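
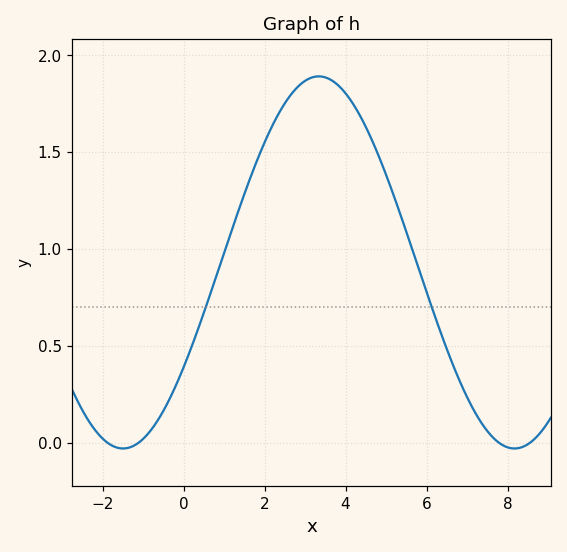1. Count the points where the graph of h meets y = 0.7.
2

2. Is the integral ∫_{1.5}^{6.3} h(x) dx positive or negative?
positive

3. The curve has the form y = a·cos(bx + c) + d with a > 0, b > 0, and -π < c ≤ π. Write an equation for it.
y = 0.96cos(0.65x - 2.17) + 0.93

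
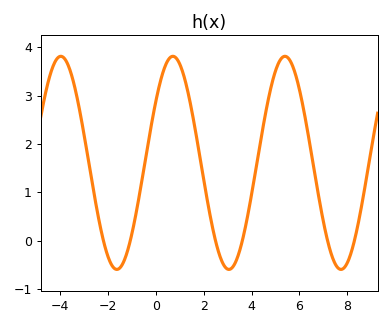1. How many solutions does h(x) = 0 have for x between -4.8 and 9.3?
6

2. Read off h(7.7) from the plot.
-0.586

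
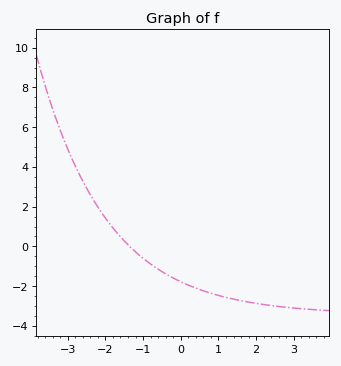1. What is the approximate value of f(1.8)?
-2.81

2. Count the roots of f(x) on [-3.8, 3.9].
1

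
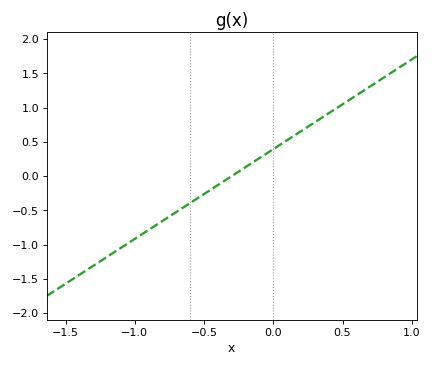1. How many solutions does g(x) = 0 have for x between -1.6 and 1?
1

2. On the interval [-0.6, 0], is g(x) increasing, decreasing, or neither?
increasing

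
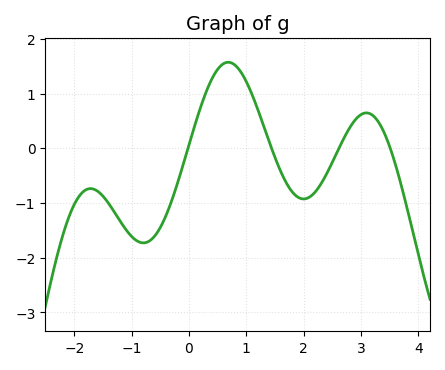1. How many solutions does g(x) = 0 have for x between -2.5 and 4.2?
4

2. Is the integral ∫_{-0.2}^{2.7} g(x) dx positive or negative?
positive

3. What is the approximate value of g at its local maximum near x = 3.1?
0.6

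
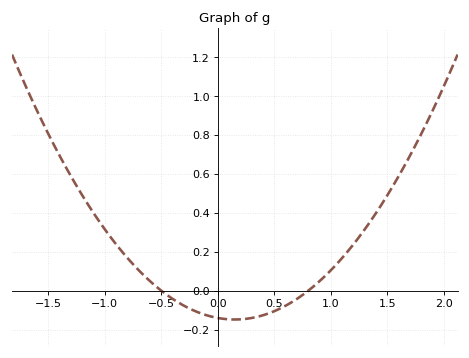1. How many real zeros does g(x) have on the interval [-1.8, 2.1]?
2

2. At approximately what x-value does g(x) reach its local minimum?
0.15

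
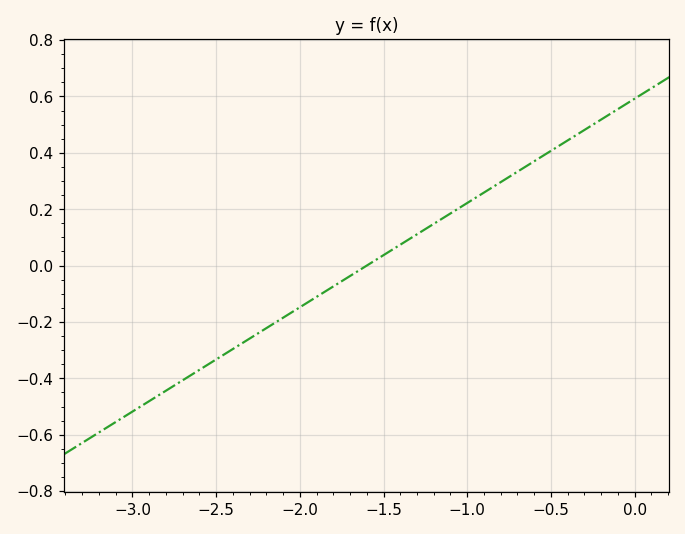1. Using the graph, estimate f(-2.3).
-0.259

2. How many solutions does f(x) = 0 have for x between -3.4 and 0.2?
1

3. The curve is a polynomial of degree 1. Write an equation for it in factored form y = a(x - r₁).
y = 0.37(x + 1.6)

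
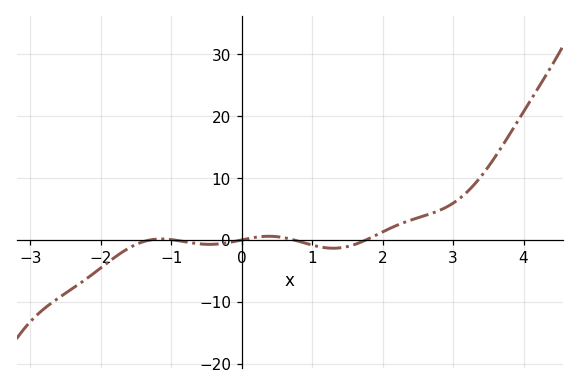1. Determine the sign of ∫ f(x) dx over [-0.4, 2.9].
positive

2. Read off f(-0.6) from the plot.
-0.643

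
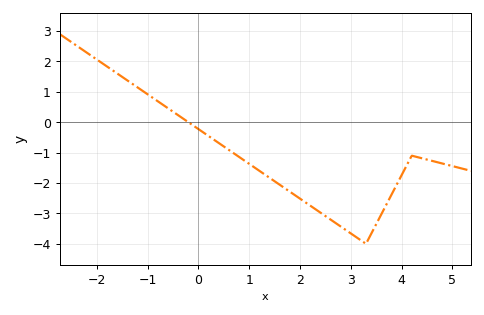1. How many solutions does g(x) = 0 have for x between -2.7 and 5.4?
1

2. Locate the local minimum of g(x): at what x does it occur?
3.3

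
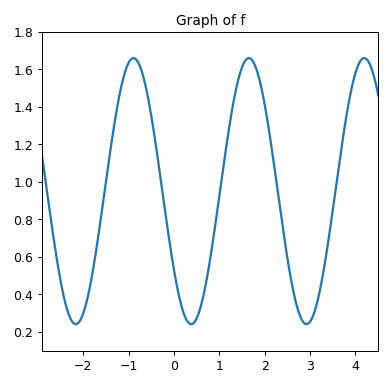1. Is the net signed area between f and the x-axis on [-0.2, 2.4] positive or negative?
positive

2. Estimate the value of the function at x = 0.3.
0.26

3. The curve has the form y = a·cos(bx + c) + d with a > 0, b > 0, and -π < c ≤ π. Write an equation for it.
y = 0.71cos(2.5x + 2.2) + 0.95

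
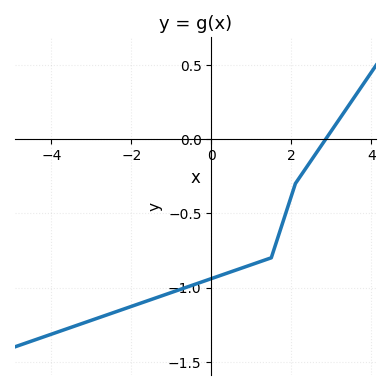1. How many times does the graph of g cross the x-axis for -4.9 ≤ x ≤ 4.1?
1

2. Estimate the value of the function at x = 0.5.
-0.894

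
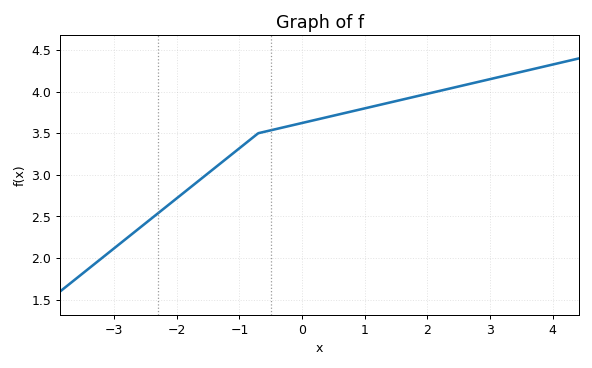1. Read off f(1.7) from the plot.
3.9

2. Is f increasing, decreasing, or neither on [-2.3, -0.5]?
increasing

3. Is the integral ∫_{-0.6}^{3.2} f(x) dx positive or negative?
positive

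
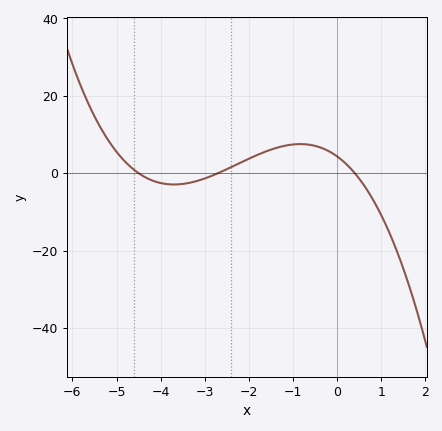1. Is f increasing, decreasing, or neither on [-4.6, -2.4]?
neither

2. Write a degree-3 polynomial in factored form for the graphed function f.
y = -0.89(x + 4.5)(x + 2.7)(x - 0.4)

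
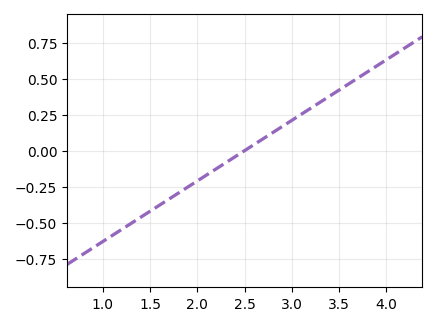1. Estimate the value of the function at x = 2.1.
-0.168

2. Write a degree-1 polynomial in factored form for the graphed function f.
y = 0.42(x - 2.5)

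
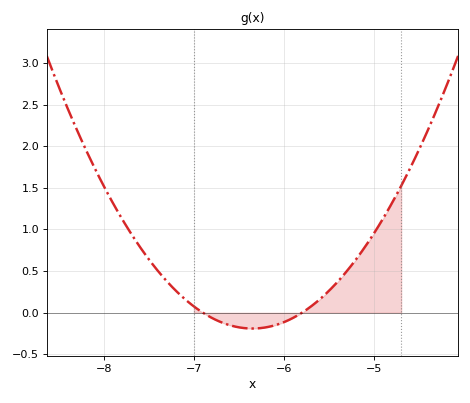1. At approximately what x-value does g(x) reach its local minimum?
-6.3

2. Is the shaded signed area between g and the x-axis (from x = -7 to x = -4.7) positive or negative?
positive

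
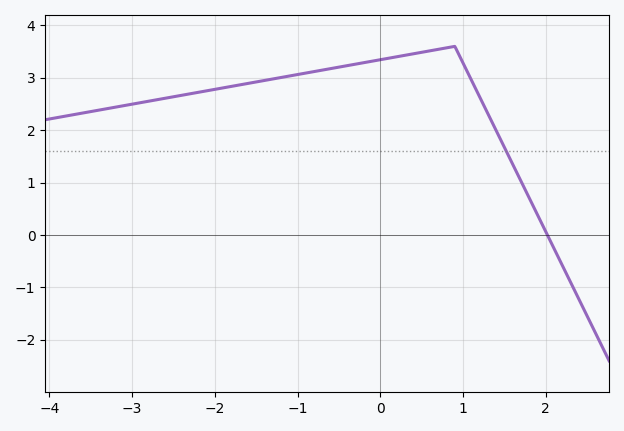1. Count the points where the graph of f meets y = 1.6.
1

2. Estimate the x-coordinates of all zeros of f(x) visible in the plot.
2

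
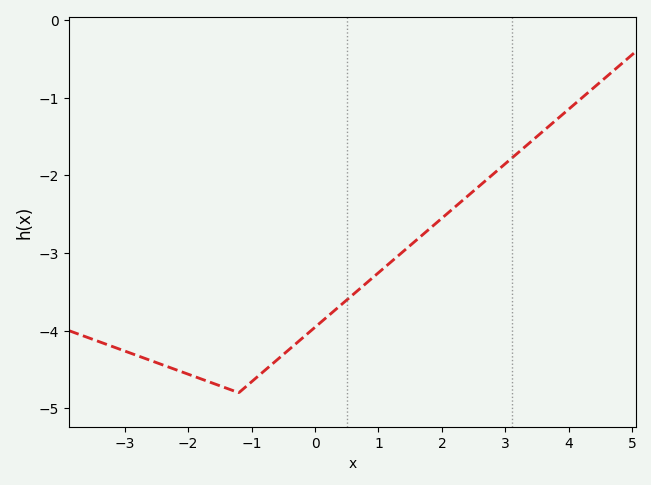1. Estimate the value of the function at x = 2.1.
-2.5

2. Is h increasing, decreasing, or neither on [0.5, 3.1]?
increasing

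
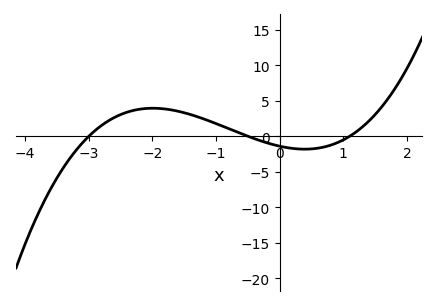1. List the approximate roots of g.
-3, -0.5, 1.1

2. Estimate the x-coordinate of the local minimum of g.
0.4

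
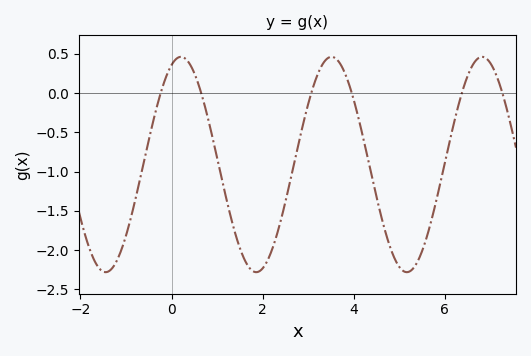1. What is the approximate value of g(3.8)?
0.261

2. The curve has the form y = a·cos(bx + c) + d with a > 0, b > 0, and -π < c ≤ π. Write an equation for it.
y = 1.37cos(1.9x - 0.392) - 0.91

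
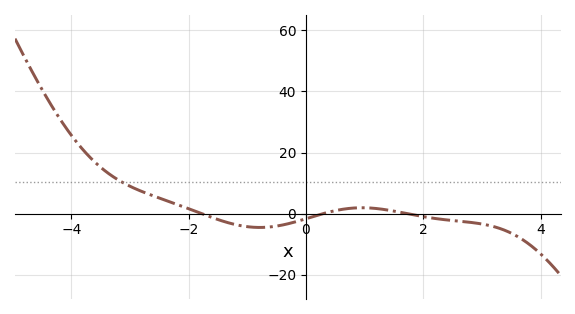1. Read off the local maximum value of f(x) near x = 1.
1.94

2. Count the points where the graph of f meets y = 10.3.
1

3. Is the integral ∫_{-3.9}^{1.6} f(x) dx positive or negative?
positive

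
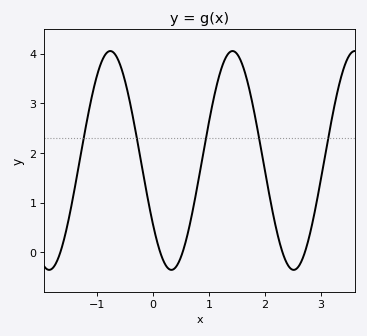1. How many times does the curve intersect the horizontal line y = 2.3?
5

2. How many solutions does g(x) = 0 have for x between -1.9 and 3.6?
5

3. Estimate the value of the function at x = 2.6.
-0.3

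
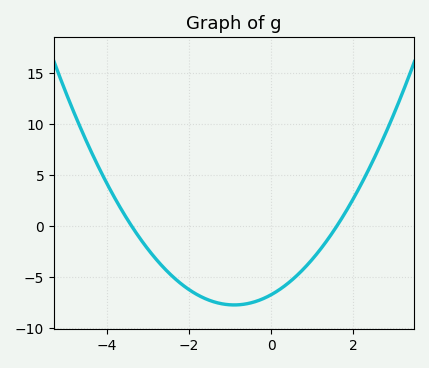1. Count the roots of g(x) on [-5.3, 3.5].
2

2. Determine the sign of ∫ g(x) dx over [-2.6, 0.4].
negative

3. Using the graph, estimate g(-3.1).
-1.75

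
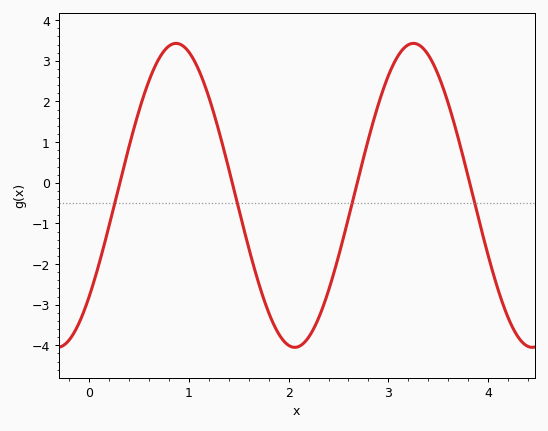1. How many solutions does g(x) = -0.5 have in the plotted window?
4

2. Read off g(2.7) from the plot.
0.1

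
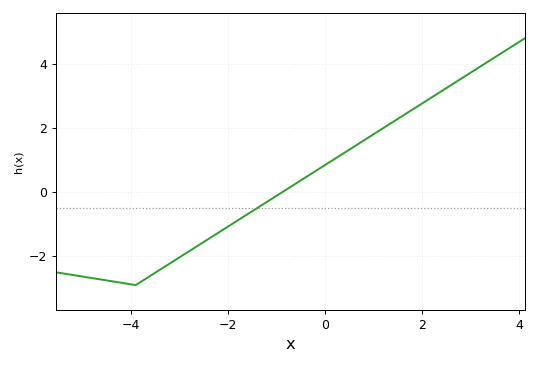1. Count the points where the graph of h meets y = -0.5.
1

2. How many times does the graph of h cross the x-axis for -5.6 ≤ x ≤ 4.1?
1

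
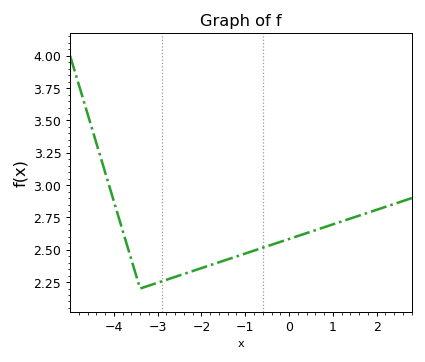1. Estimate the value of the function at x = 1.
2.7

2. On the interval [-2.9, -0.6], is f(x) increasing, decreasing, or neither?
increasing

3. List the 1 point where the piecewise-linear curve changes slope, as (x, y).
(-3.4, 2.2)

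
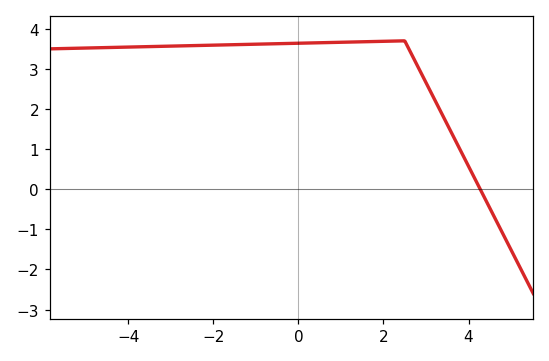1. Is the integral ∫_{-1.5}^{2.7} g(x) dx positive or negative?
positive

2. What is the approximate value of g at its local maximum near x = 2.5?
3.7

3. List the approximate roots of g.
4.2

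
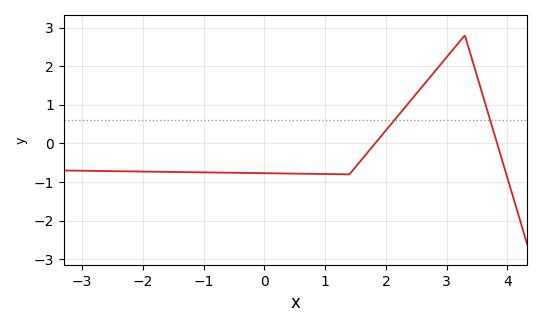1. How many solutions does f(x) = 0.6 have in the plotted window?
2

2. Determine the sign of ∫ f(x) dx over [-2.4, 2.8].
negative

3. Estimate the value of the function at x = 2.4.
1.1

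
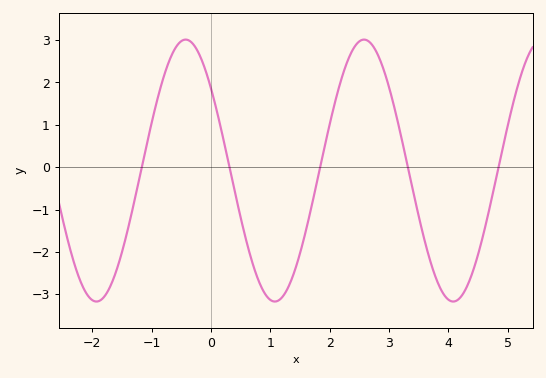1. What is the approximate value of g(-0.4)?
3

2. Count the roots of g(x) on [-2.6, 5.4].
5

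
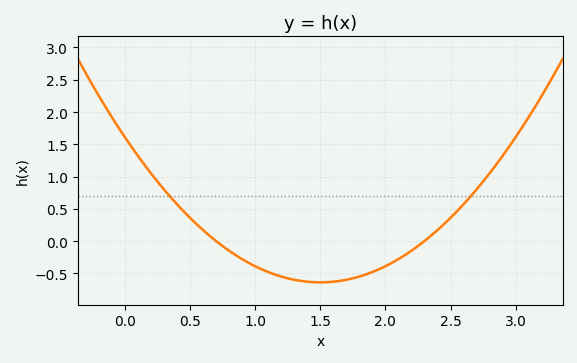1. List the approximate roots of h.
0.7, 2.3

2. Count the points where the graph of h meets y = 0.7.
2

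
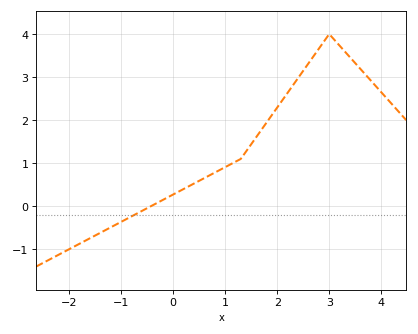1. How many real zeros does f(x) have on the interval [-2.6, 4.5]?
1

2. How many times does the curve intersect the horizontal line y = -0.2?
1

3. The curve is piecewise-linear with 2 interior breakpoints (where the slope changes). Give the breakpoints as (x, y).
(1.3, 1.1); (3, 4)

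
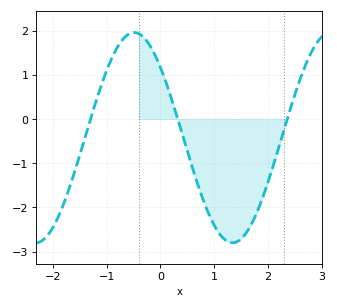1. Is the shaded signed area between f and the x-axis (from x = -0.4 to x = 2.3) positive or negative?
negative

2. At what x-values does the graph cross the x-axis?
-1.3, 0.3, 2.4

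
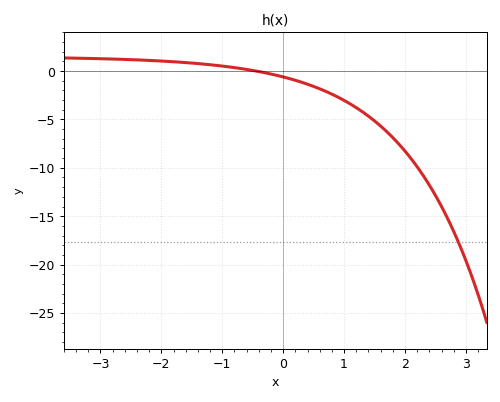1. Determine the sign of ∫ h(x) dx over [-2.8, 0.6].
positive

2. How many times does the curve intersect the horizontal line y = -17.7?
1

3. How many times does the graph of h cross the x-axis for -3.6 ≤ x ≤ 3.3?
1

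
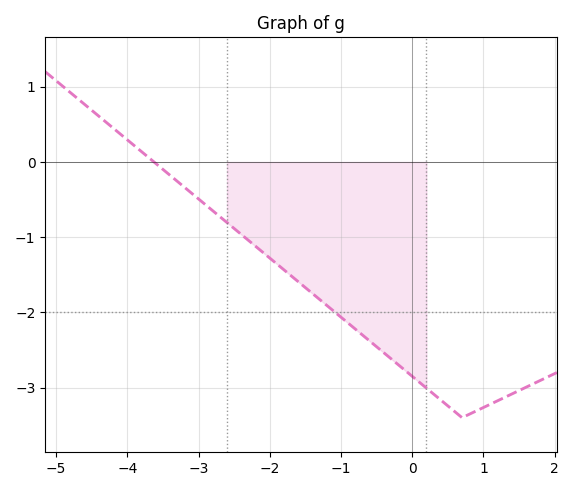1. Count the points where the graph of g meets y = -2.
1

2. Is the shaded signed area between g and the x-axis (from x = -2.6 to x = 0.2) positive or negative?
negative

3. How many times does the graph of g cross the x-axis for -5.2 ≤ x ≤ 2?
1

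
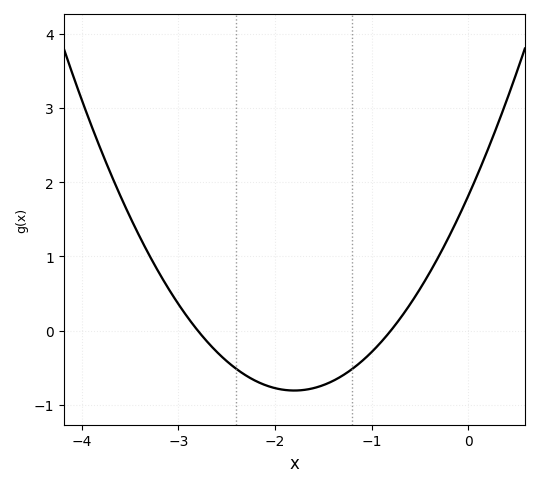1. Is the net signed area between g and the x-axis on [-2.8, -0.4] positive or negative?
negative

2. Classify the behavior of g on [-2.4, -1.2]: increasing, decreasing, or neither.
neither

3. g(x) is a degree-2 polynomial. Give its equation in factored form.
y = 0.81(x + 2.8)(x + 0.8)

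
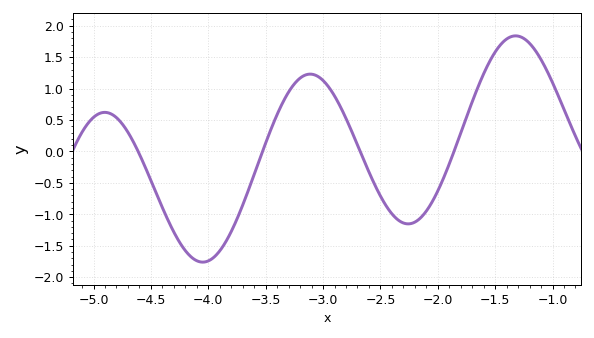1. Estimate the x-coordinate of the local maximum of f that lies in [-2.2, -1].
-1.32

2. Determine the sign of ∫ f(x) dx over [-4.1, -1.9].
negative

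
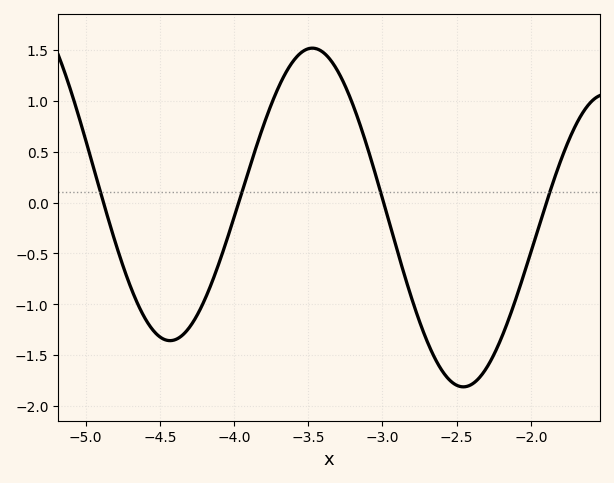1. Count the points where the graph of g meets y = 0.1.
4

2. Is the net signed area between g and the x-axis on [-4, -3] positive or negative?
positive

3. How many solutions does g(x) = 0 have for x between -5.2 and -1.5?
4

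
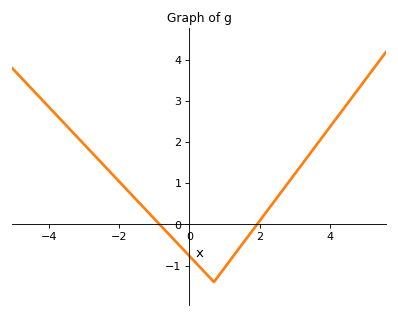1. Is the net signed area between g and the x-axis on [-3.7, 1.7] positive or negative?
positive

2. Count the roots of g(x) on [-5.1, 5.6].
2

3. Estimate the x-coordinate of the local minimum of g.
0.702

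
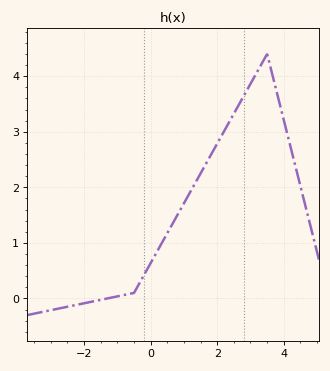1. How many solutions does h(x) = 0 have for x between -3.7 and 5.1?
1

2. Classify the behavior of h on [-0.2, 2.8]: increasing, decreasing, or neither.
increasing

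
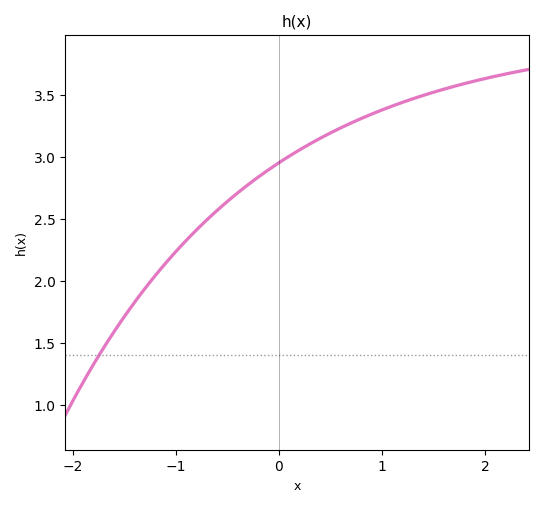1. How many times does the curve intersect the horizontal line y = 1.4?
1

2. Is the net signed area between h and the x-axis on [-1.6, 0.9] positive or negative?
positive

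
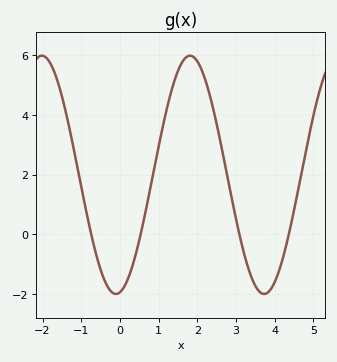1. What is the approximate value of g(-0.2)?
-1.95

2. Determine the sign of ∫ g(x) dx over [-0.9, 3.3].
positive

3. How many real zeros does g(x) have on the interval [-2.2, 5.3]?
4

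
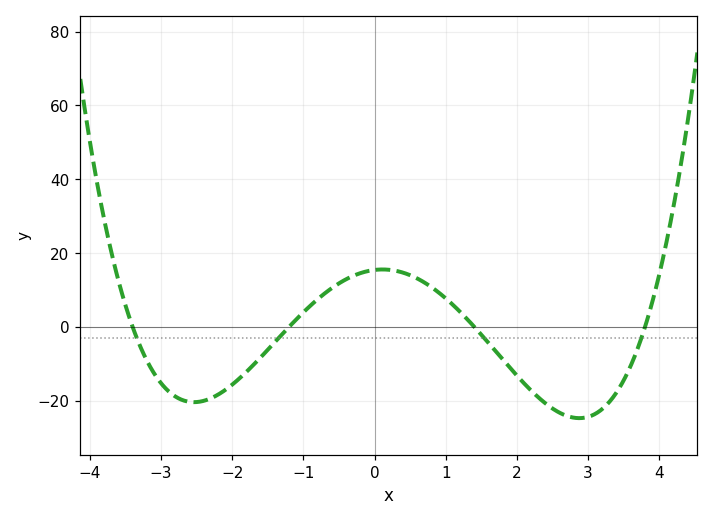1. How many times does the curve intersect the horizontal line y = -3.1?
4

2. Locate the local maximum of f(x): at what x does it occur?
0.2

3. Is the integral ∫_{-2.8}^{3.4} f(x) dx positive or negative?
negative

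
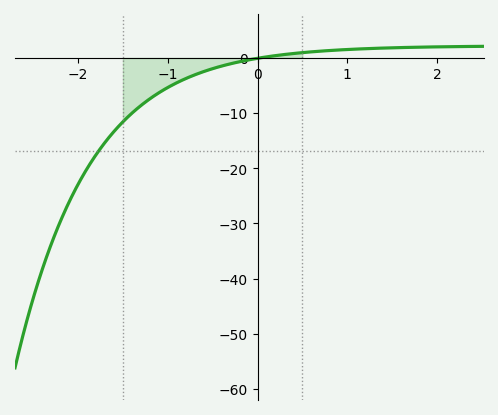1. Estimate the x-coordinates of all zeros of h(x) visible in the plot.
0.026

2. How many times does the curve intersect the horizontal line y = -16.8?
1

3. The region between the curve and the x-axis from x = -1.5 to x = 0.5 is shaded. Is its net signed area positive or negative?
negative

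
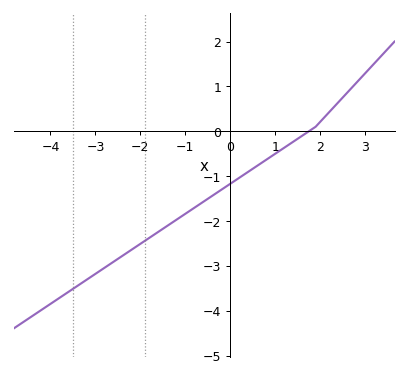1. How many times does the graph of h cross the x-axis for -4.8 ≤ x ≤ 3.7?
1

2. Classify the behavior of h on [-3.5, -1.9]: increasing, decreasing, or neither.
increasing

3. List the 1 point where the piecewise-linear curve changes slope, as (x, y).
(1.9, 0.1)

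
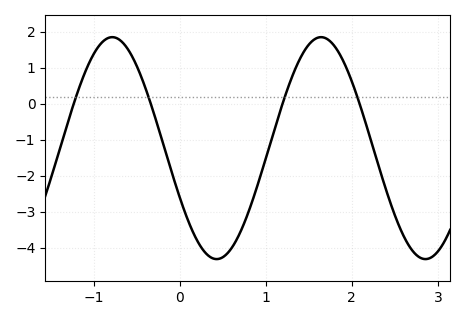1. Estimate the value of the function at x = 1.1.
-0.7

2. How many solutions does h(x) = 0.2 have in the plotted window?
4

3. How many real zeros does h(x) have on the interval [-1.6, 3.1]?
4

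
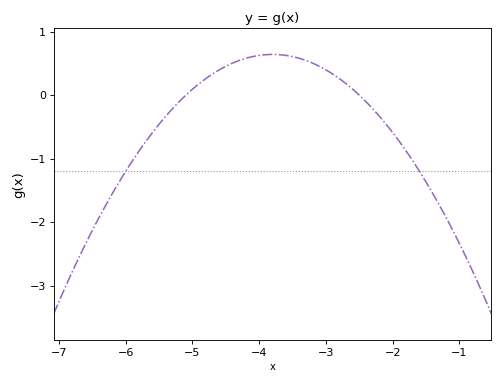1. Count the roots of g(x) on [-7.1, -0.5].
2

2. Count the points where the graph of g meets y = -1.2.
2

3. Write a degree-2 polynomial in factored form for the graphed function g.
y = -0.38(x + 5.1)(x + 2.5)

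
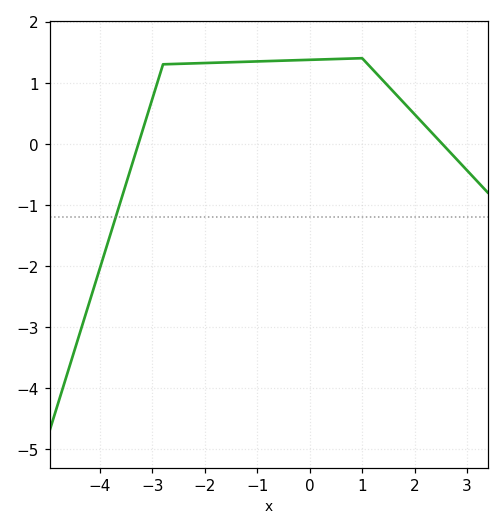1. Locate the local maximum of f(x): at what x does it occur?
1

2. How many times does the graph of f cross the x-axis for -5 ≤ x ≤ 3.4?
2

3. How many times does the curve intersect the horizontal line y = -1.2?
1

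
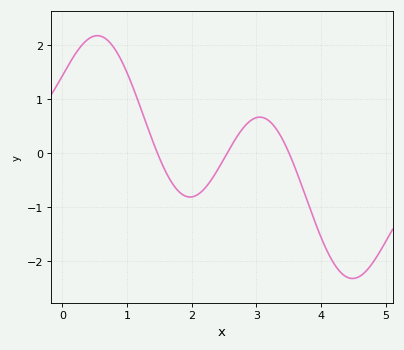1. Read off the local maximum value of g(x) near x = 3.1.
0.672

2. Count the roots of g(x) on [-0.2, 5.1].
3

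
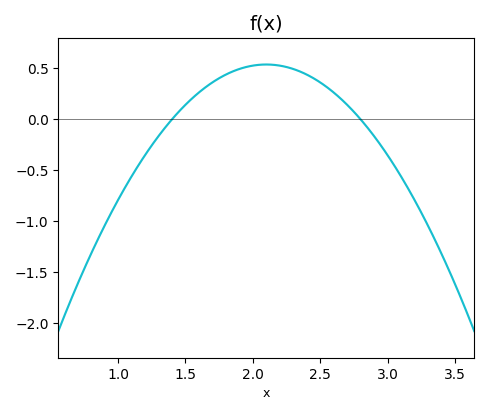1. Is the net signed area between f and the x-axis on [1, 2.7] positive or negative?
positive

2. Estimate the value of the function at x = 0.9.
-1.05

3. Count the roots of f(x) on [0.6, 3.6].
2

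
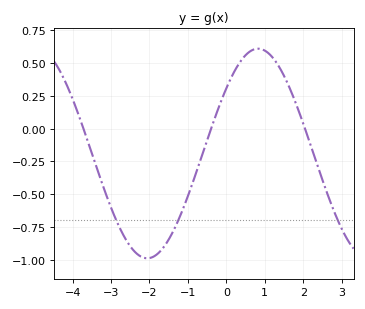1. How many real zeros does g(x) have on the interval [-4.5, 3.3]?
3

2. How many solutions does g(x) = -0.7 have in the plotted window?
3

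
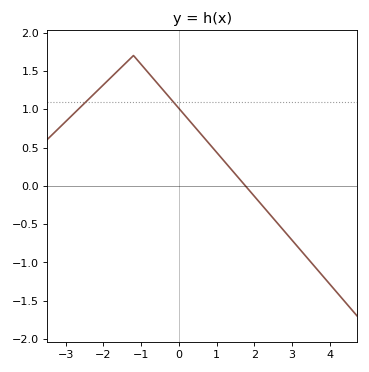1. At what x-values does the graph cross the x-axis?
1.76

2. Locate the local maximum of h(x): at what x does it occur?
-1.2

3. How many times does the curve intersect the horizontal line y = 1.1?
2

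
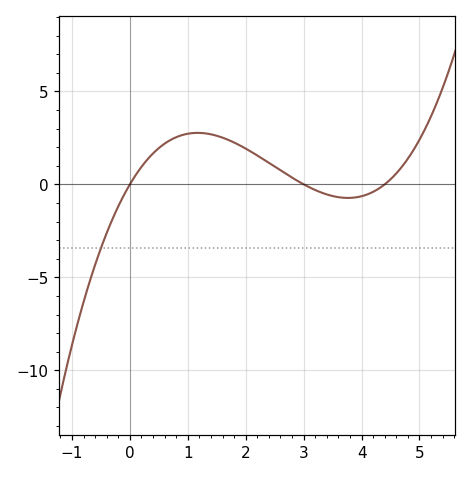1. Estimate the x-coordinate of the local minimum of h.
3.8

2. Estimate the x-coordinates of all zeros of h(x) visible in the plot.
0, 3, 4.4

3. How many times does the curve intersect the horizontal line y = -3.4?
1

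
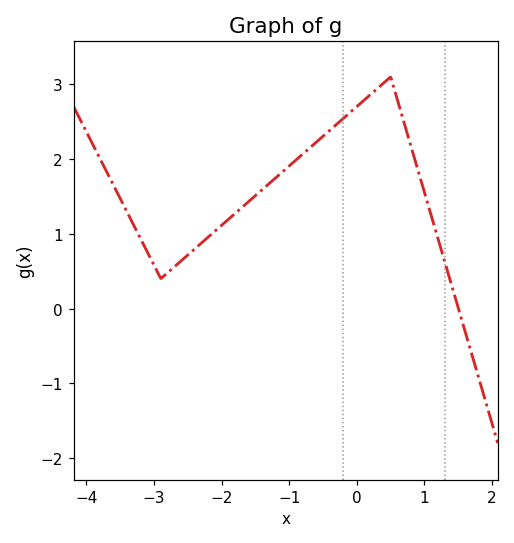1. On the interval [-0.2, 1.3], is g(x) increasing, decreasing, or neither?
neither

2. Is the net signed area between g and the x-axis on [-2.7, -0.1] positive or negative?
positive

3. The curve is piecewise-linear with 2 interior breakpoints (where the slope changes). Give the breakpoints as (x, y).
(-2.9, 0.4); (0.5, 3.1)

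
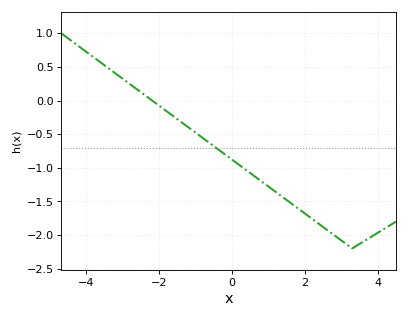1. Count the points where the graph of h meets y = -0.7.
1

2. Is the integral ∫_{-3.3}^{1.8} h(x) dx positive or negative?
negative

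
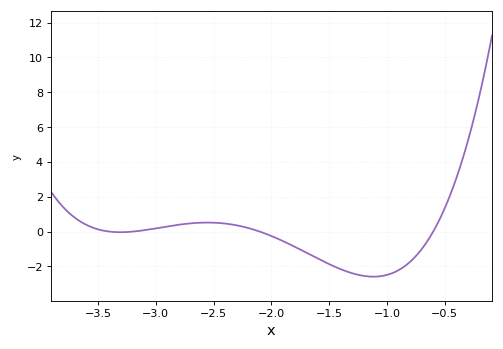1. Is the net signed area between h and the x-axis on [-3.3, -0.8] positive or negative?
negative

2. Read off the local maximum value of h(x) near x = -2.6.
0.519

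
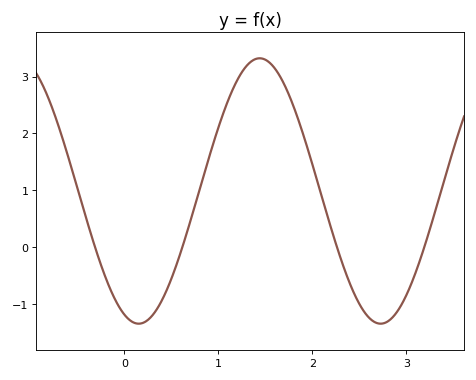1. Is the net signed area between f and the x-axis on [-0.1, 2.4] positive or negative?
positive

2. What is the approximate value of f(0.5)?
-0.546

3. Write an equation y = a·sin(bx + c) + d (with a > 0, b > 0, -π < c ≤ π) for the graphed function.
y = 2.33sin(2.44x - 1.94) + 0.99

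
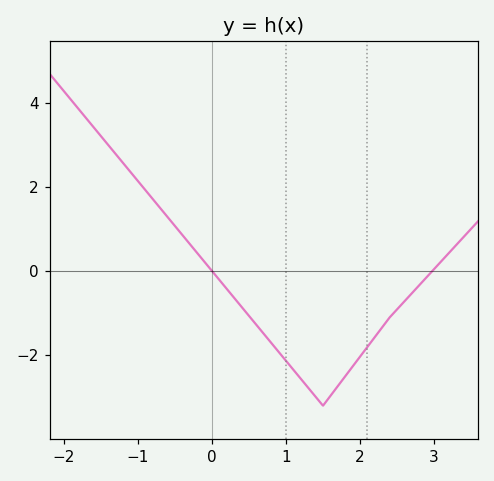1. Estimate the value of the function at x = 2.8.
-0.334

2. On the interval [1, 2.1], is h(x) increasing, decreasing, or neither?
neither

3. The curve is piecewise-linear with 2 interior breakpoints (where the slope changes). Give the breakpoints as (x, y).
(1.5, -3.2); (2.4, -1.1)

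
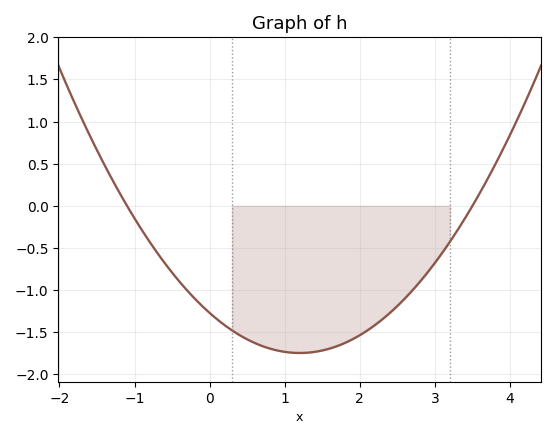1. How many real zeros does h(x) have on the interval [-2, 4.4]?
2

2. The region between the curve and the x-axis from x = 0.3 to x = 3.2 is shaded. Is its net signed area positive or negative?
negative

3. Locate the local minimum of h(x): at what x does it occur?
1.2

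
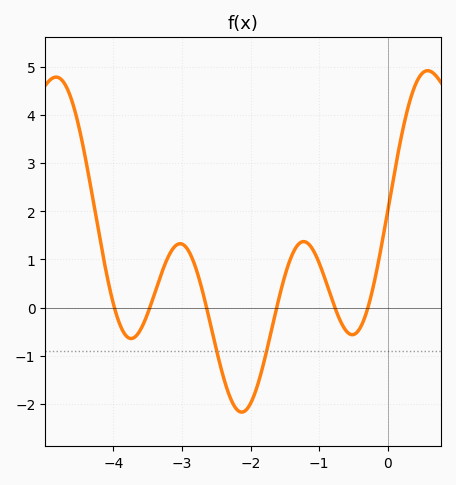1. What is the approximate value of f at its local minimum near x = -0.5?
-0.562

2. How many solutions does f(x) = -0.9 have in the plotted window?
2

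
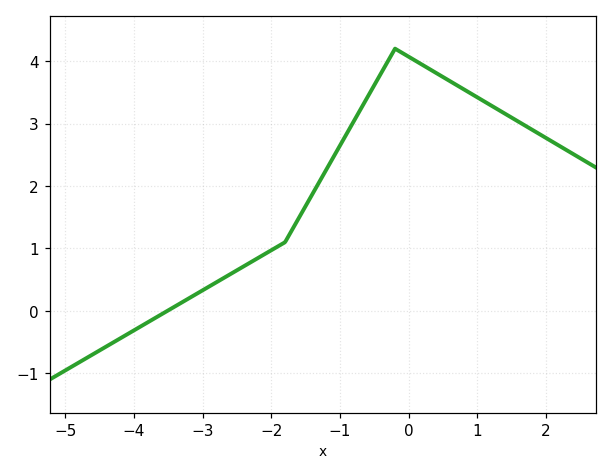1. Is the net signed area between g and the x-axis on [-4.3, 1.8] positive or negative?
positive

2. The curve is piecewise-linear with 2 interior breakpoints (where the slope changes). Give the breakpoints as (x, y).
(-1.8, 1.1); (-0.2, 4.2)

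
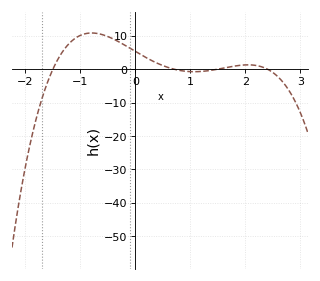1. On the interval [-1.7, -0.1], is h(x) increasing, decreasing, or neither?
neither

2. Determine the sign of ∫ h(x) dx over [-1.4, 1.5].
positive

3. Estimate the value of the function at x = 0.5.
1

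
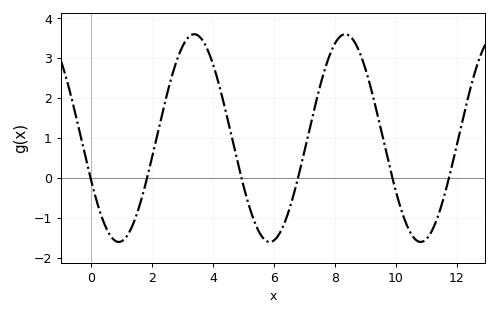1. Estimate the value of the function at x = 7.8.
3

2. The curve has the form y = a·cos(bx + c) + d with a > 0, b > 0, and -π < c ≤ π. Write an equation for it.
y = 2.6cos(1.3x + 2) + 1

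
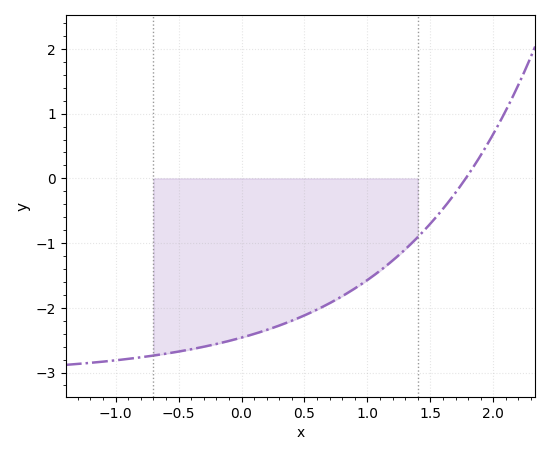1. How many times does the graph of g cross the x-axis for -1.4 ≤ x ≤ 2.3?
1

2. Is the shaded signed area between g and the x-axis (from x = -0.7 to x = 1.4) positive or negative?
negative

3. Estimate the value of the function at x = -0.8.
-2.76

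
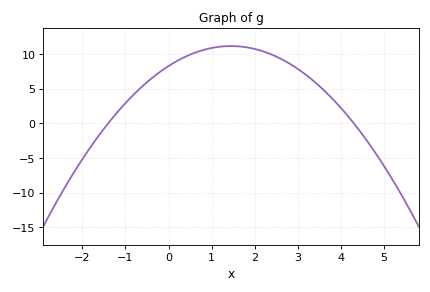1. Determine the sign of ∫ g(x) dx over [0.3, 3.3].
positive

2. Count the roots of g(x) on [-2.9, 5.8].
2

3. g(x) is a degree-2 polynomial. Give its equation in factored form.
y = -1.37(x + 1.4)(x - 4.3)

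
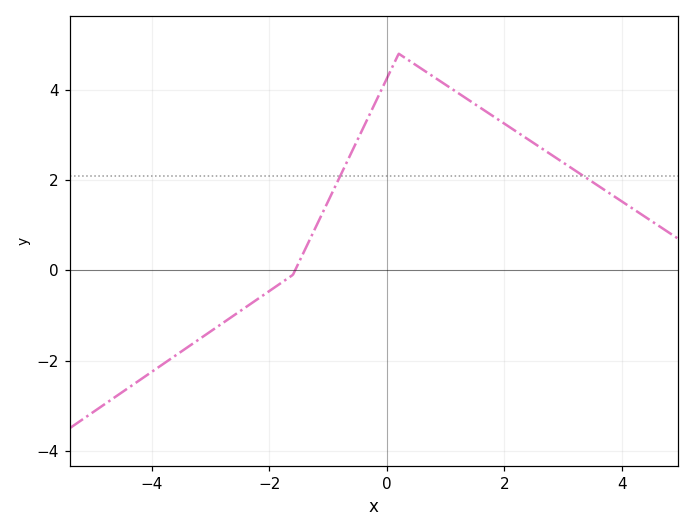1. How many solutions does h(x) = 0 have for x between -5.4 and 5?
1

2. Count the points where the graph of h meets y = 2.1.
2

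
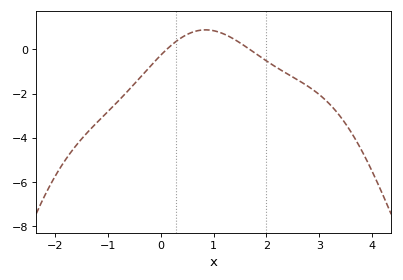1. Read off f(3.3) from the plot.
-2.8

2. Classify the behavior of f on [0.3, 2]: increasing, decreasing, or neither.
neither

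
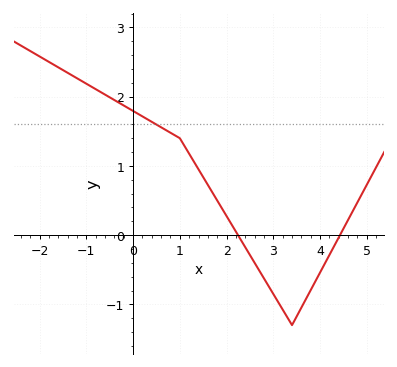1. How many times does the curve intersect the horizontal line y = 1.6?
1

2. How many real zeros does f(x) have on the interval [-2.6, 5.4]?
2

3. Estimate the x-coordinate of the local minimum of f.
3.4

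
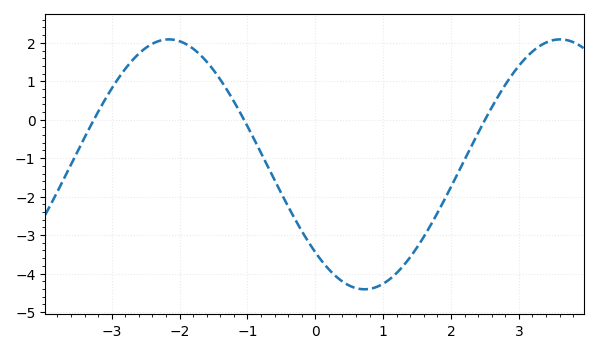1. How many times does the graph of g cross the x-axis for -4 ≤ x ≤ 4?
3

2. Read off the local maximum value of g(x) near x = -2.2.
2.09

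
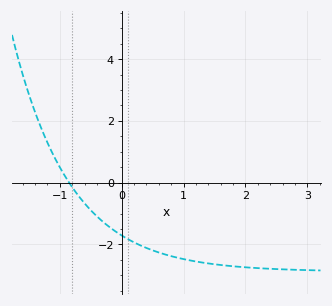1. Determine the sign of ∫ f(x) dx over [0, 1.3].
negative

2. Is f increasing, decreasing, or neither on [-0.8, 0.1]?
decreasing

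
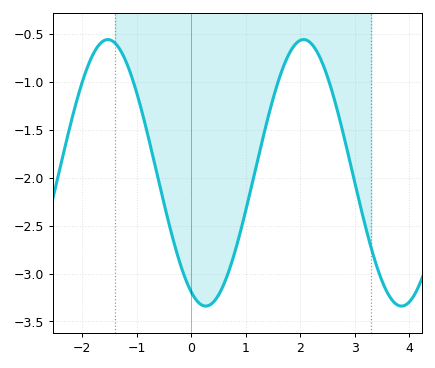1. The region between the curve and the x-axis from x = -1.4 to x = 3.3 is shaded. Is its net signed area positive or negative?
negative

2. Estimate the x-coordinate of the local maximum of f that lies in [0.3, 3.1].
2.1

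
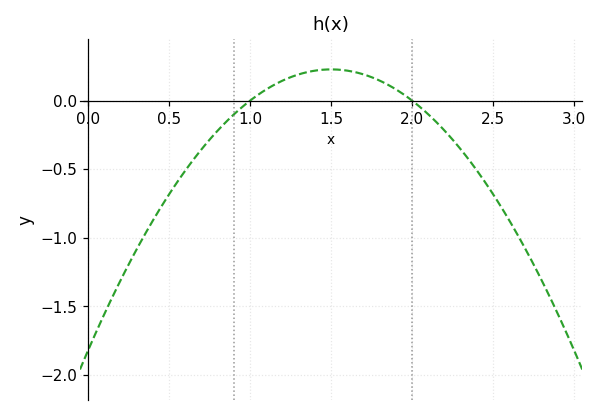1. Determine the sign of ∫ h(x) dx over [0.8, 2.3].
positive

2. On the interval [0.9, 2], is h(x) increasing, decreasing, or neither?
neither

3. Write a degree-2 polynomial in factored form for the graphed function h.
y = -0.91(x - 1)(x - 2)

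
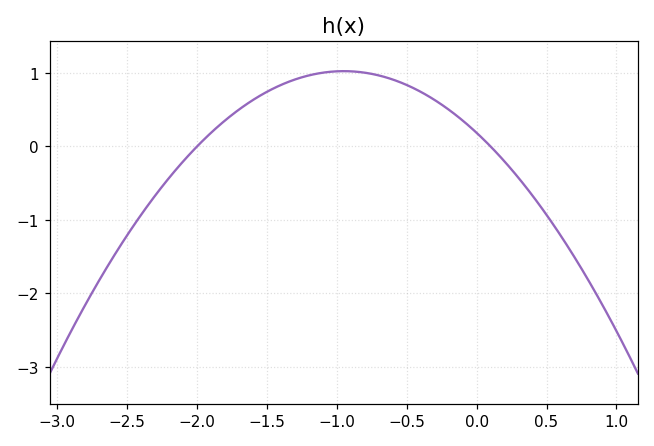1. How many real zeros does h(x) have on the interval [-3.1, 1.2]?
2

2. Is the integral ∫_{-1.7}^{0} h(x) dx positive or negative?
positive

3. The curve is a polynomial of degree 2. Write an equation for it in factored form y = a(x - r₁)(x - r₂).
y = -0.93(x + 2)(x - 0.1)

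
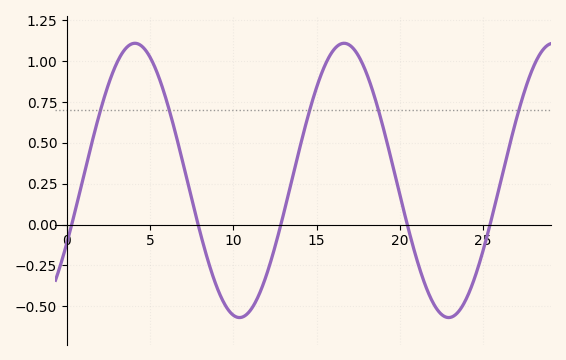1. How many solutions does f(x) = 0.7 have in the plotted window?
5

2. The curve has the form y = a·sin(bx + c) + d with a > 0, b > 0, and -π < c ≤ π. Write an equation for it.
y = 0.84sin(0.5x - 0.47) + 0.27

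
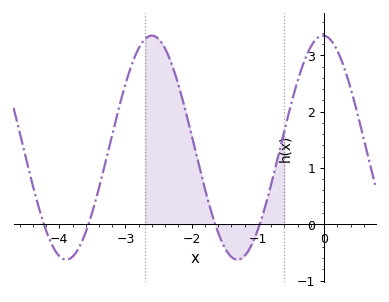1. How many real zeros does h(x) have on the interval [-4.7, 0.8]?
4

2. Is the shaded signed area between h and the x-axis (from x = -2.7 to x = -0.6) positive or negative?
positive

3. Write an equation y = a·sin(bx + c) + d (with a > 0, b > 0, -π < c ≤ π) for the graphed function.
y = 1.99sin(2.43x + 1.61) + 1.36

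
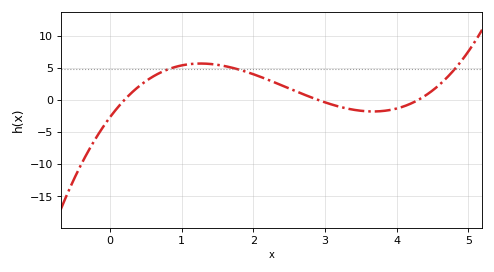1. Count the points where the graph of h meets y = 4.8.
3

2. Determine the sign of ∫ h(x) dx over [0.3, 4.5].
positive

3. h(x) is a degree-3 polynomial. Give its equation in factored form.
y = 1.07(x - 0.2)(x - 2.9)(x - 4.3)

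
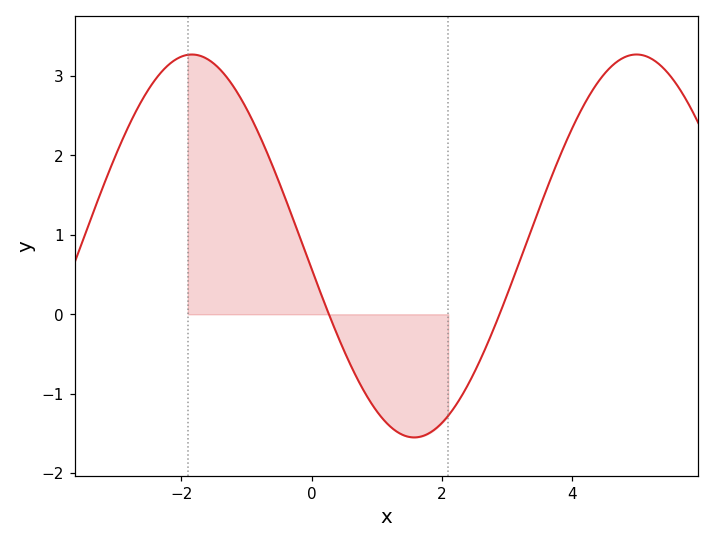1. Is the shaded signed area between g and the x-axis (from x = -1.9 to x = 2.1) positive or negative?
positive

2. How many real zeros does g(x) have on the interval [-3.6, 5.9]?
2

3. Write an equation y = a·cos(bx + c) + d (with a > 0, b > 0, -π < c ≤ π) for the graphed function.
y = 2.41cos(0.92x + 1.69) + 0.86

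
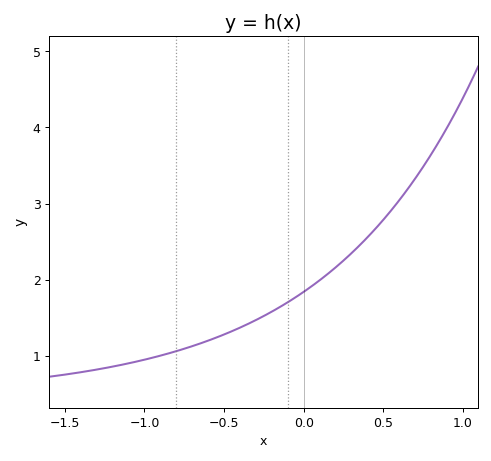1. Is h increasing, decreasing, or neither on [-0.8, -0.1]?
increasing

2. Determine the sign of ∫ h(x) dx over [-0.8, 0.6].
positive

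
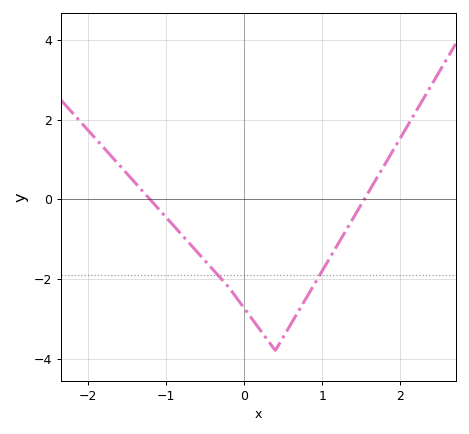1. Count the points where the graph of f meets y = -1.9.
2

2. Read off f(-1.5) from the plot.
0.638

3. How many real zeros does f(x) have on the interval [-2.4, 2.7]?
2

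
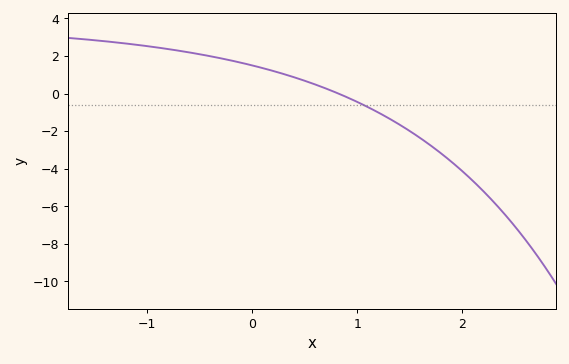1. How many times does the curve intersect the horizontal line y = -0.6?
1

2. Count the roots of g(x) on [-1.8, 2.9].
1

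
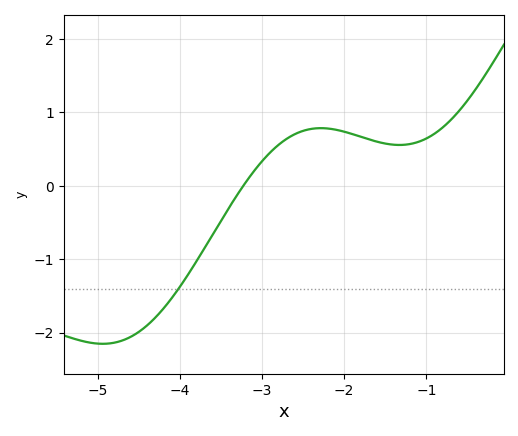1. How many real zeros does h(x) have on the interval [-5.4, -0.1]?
1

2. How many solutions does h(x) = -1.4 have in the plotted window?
1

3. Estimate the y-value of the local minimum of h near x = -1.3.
0.6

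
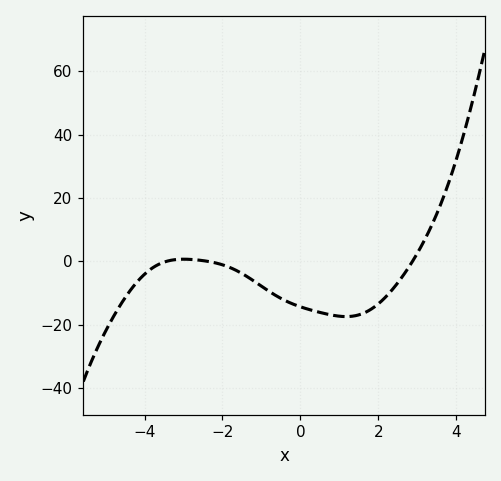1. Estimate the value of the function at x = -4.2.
-6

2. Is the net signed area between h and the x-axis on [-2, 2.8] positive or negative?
negative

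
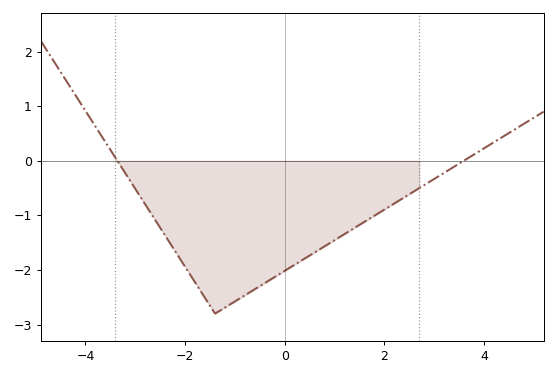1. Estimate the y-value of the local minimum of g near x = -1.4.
-2.8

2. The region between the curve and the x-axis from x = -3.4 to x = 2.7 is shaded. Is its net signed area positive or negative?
negative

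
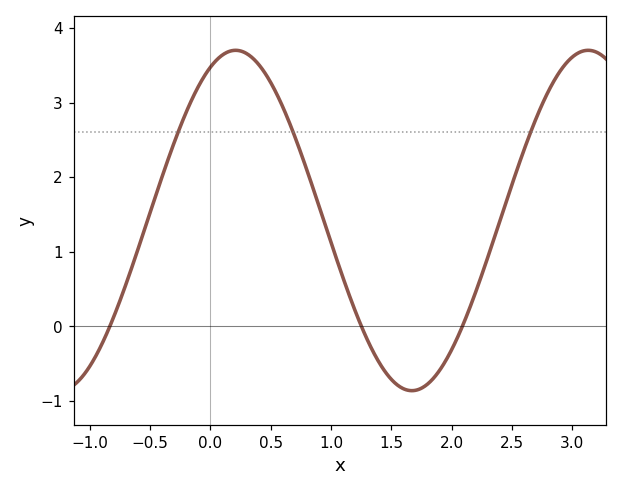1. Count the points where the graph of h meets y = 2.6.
3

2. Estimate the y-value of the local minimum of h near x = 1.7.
-0.9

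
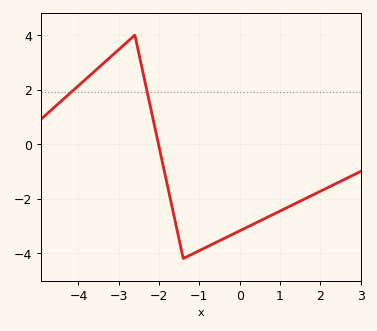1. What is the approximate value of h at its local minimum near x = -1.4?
-4.2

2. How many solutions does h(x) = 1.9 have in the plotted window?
2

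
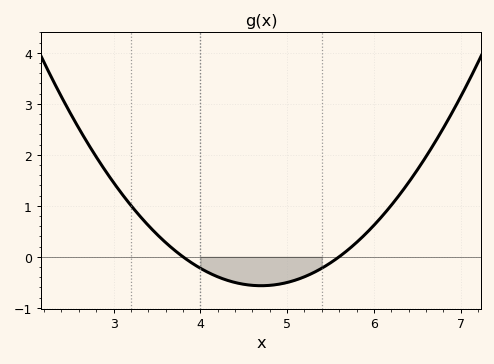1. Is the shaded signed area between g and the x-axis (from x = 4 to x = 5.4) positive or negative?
negative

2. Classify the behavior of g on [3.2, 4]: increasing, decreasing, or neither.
decreasing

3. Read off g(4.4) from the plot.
-0.5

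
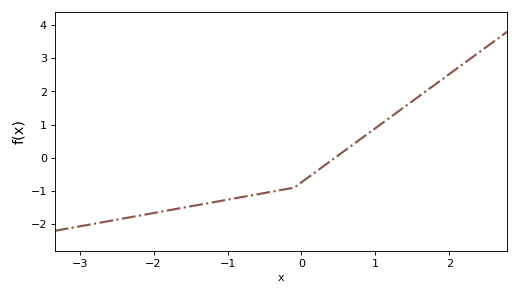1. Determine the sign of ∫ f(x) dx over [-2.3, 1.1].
negative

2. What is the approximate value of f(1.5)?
1.7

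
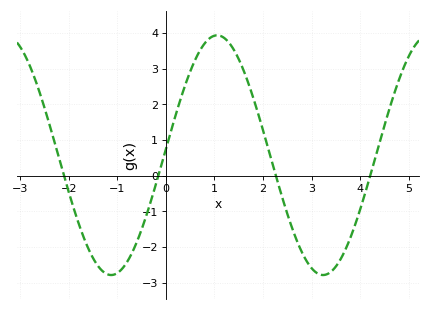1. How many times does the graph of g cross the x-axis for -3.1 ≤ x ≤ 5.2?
4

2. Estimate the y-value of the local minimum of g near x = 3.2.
-2.8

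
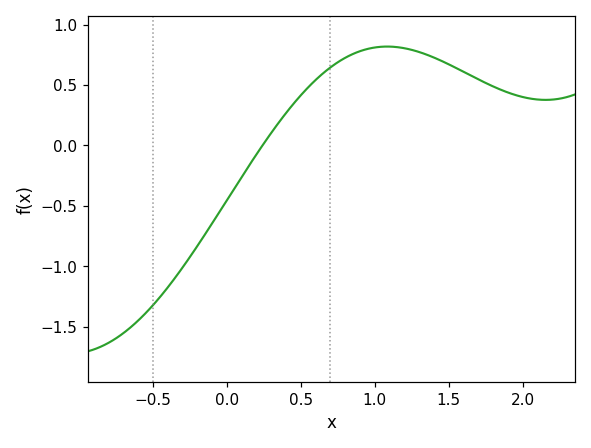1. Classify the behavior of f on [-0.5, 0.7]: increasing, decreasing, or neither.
increasing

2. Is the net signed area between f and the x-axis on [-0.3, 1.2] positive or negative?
positive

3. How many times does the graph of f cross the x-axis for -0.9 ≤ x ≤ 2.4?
1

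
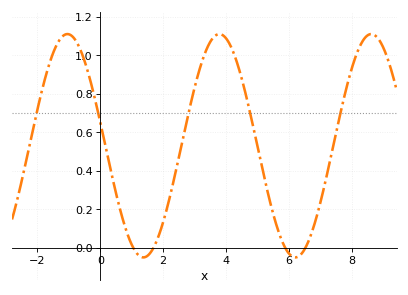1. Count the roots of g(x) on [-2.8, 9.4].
4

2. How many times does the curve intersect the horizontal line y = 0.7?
5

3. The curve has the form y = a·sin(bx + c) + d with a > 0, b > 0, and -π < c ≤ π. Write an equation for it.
y = 0.58sin(1.3x + 2.9) + 0.53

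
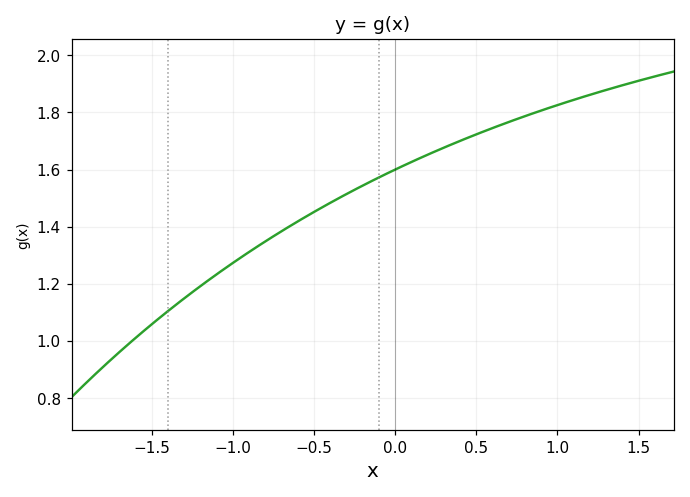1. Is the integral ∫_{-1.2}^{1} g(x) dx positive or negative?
positive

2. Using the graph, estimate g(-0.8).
1.34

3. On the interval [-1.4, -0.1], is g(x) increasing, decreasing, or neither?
increasing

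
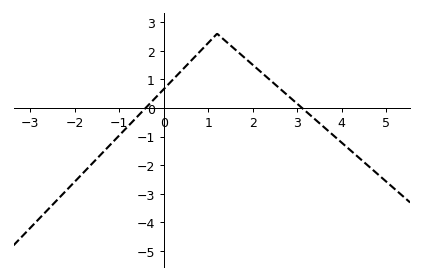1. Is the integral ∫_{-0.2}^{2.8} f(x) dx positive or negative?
positive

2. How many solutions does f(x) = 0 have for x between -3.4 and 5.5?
2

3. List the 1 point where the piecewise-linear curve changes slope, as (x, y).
(1.2, 2.6)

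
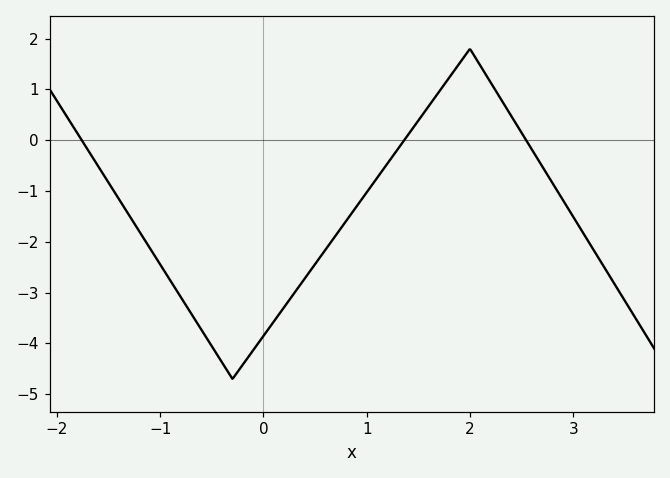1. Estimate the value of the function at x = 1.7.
1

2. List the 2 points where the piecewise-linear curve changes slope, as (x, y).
(-0.3, -4.7); (2, 1.8)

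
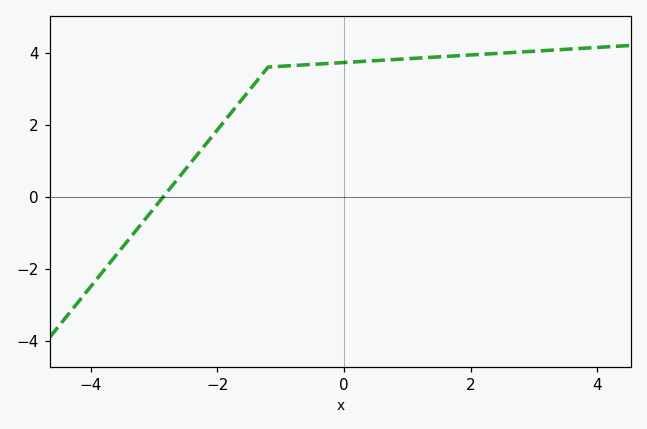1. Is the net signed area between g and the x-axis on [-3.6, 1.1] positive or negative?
positive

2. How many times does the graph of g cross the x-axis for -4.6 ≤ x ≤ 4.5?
1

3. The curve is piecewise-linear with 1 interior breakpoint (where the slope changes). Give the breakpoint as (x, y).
(-1.2, 3.6)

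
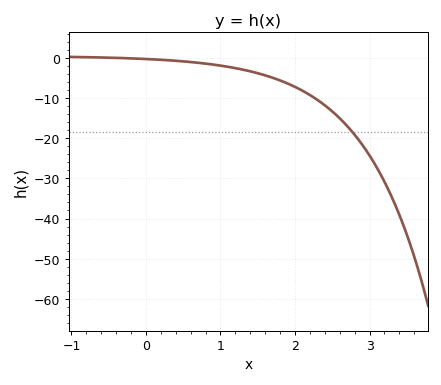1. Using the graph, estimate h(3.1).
-27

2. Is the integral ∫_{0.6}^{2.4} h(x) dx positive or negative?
negative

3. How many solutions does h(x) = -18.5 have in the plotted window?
1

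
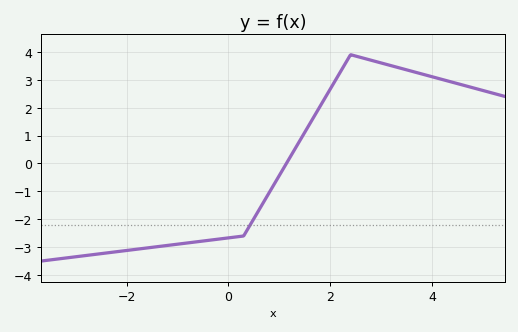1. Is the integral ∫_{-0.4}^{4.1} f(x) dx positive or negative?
positive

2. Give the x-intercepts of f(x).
1.14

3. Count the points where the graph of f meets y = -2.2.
1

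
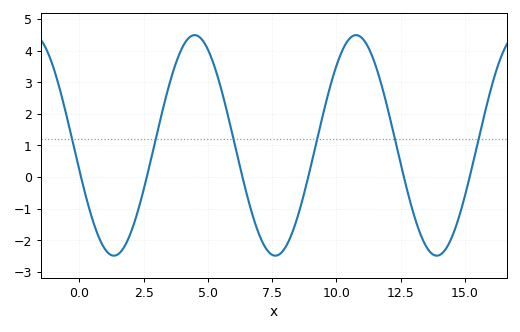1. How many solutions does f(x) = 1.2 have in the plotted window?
6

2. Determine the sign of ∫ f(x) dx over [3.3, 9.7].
positive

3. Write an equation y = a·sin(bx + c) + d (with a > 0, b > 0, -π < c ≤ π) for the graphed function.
y = 3.49sin(1x - 2.9) + 1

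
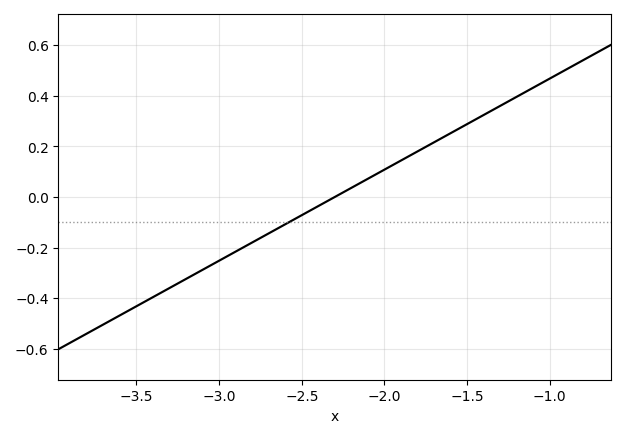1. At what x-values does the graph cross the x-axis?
-2.3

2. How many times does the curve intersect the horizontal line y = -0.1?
1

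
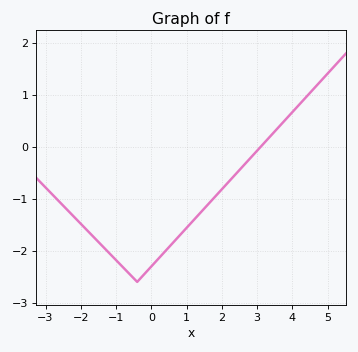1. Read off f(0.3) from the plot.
-2.1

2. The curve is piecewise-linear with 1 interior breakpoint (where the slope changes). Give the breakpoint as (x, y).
(-0.4, -2.6)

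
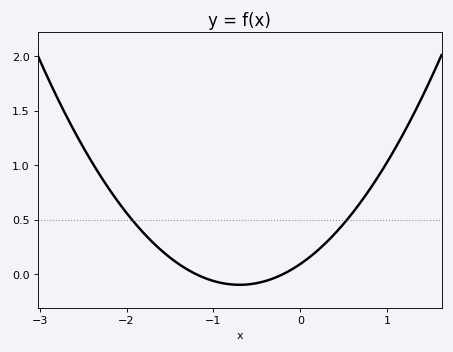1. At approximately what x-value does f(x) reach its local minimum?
-0.7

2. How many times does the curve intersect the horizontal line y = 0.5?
2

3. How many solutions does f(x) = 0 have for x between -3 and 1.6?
2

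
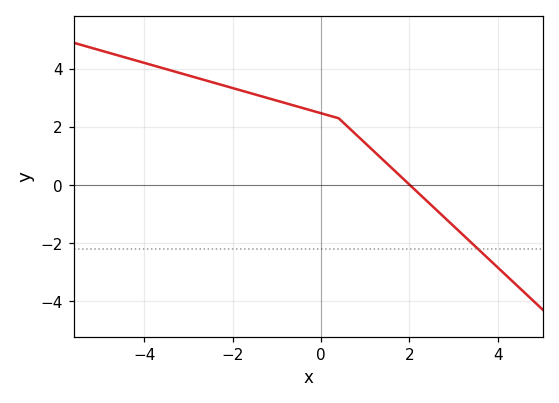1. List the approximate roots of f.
2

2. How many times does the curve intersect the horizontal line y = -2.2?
1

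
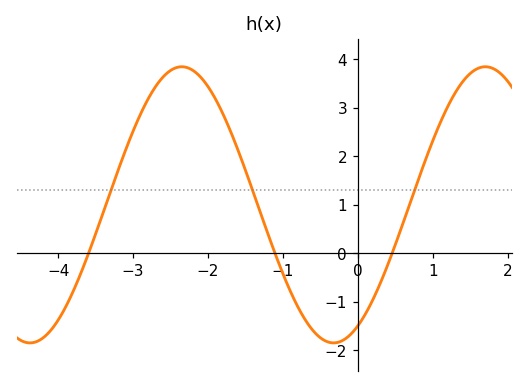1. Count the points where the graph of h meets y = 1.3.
3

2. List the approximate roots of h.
-3.59, -1.11, 0.459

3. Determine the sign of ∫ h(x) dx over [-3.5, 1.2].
positive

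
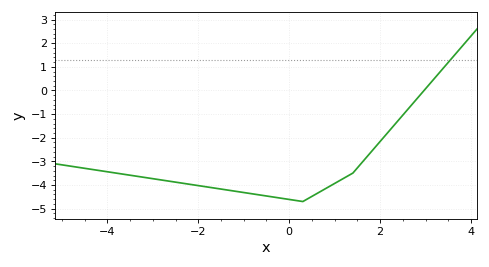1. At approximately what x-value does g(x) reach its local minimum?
0.3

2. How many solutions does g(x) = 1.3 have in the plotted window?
1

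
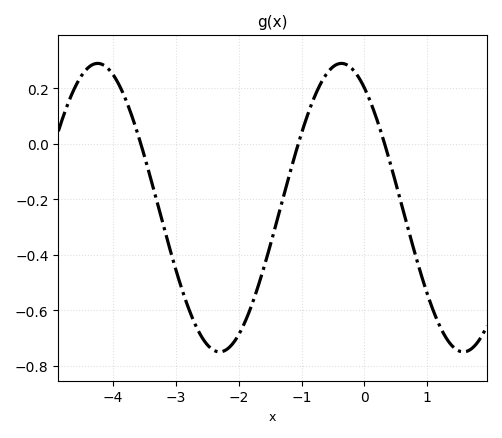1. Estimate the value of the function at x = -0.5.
0.28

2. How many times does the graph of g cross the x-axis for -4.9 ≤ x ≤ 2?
3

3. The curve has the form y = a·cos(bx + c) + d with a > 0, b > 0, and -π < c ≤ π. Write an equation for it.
y = 0.52cos(1.6x + 0.59) - 0.23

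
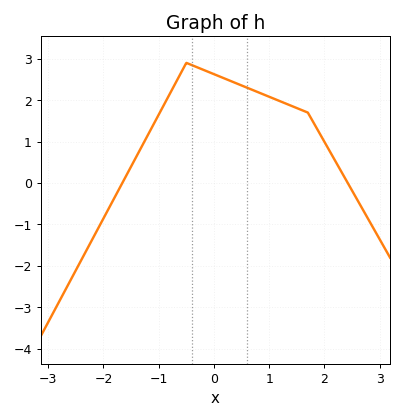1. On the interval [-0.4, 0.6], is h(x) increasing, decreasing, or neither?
decreasing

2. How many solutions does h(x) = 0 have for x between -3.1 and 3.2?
2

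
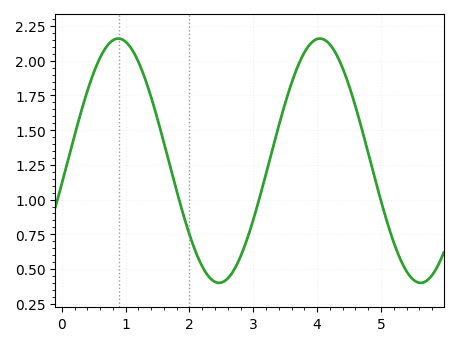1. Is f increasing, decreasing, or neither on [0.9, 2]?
decreasing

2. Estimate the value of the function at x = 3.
0.85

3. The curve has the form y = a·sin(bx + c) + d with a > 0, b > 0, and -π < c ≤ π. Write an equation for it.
y = 0.88sin(2x - 0.19) + 1.28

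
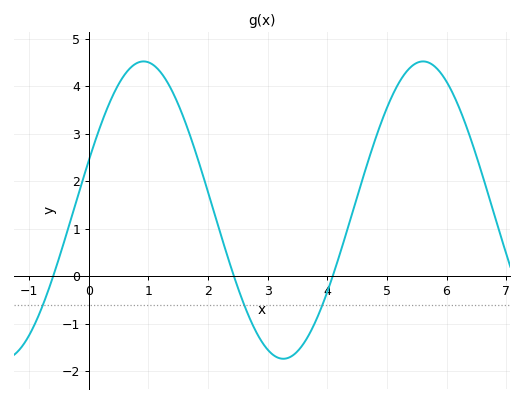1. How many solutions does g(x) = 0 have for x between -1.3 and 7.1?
3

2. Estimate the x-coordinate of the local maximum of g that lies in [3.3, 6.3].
5.61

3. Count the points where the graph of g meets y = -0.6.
3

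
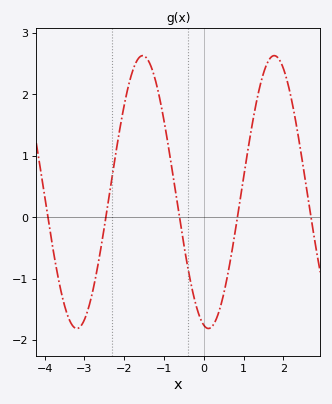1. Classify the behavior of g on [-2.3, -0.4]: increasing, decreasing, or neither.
neither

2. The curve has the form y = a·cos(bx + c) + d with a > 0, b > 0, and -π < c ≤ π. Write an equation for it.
y = 2.22cos(1.9x + 2.92) + 0.41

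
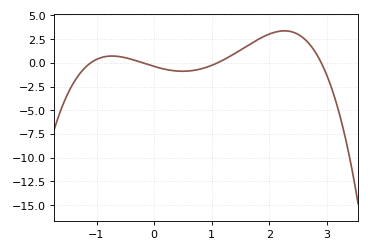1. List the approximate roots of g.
-1.1, -0.2, 1.1, 2.9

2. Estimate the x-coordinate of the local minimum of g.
0.494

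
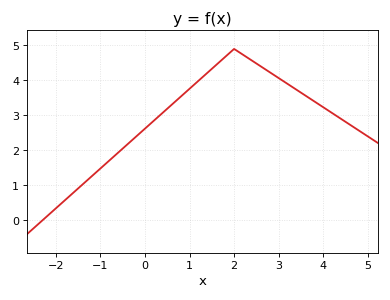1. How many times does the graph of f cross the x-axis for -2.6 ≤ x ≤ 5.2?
1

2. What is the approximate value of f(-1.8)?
0.568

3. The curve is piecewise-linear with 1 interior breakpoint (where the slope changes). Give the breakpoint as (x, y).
(2, 4.9)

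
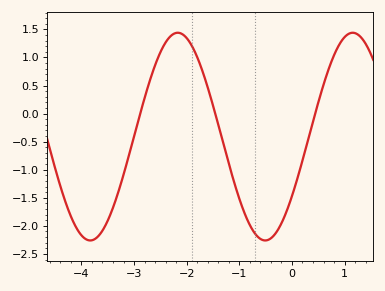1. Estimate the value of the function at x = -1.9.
1.2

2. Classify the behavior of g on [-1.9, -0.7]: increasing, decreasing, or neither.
decreasing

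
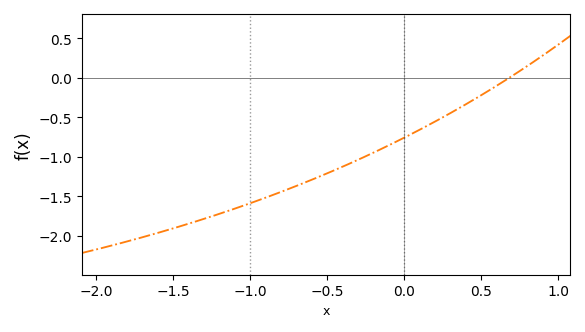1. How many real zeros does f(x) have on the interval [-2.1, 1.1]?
1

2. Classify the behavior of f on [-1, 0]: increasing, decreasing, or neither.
increasing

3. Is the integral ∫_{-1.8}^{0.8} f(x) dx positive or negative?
negative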